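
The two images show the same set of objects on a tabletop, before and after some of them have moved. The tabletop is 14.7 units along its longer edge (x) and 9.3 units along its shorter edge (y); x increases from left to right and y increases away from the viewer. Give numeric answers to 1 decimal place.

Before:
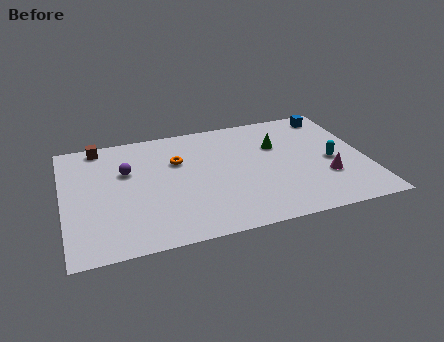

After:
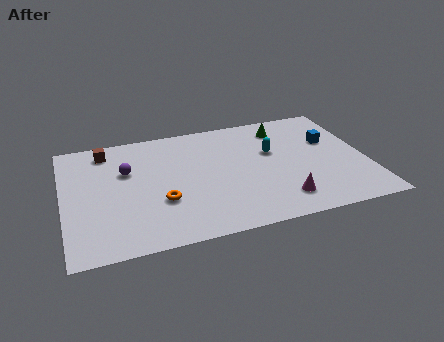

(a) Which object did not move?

the purple sphere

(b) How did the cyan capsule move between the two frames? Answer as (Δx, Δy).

(-2.8, 1.5)

From the two frames, the cyan capsule sits at roughly (13.0, 4.2) before and (10.2, 5.7) after.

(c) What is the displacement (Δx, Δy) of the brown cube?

(0.3, -0.5)

The brown cube started near (1.9, 8.4) and ended near (2.2, 7.9).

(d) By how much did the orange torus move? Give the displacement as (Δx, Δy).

(-1.0, -3.0)

From the two frames, the orange torus sits at roughly (5.6, 6.2) before and (4.6, 3.2) after.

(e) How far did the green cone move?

1.5

The green cone moved from about (10.5, 6.2) to (10.9, 7.6), a distance of √(0.4² + 1.4²) ≈ 1.5.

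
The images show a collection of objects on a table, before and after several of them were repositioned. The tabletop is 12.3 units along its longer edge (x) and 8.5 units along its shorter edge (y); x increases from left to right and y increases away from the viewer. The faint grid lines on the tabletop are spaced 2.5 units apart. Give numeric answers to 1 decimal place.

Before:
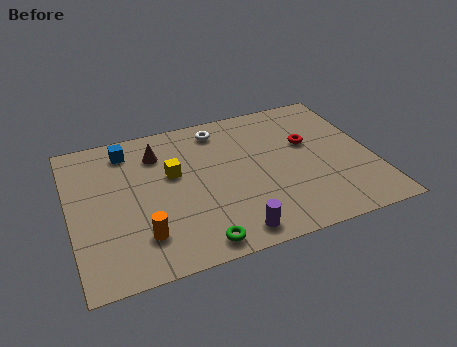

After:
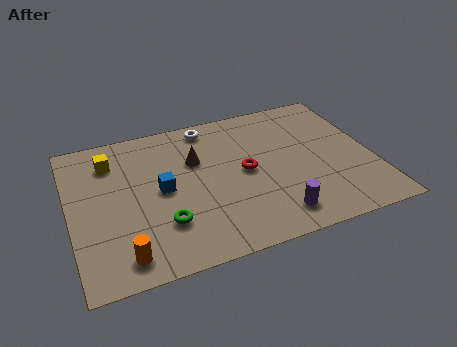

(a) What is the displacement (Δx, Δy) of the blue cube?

(1.2, -2.8)

The blue cube was at about (2.5, 7.1) and moved to about (3.7, 4.3).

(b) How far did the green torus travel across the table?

1.9

The green torus moved from about (4.8, 0.9) to (3.6, 2.4), a distance of √(1.2² + 1.5²) ≈ 1.9.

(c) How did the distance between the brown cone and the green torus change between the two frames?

-2.1

They were about 5.7 units apart before and 3.6 after — 2.1 units closer together.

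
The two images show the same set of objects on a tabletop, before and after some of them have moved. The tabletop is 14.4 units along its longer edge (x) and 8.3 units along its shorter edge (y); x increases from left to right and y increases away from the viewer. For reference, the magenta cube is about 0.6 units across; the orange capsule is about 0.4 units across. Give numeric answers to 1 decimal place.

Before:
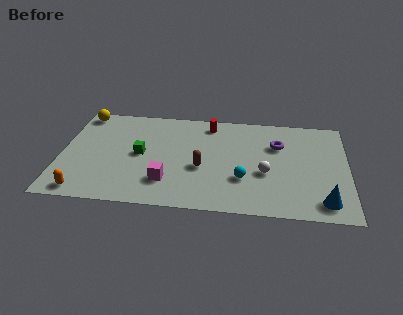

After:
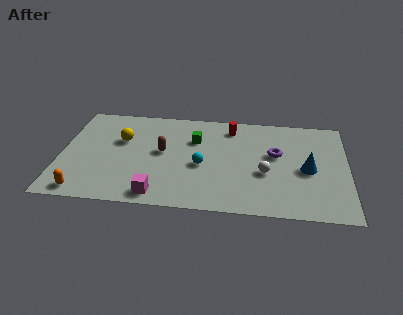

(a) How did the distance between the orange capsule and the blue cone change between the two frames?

-0.4

The distance was about 11.9 in the first image and 11.5 in the second, so they moved 0.4 units closer together.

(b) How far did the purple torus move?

0.8

From (10.9, 5.7) to (10.8, 4.9), the purple torus covered √(0.1² + 0.8²) ≈ 0.8 units.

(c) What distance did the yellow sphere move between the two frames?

3.0

The yellow sphere moved from about (0.9, 7.4) to (3.0, 5.3), a distance of √(2.1² + 2.1²) ≈ 3.0.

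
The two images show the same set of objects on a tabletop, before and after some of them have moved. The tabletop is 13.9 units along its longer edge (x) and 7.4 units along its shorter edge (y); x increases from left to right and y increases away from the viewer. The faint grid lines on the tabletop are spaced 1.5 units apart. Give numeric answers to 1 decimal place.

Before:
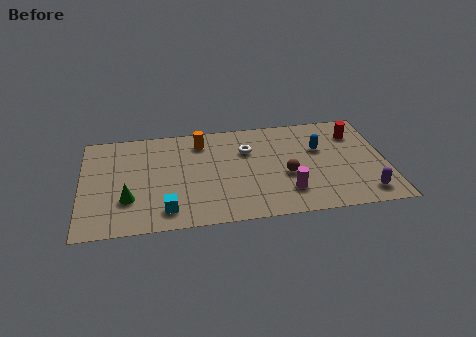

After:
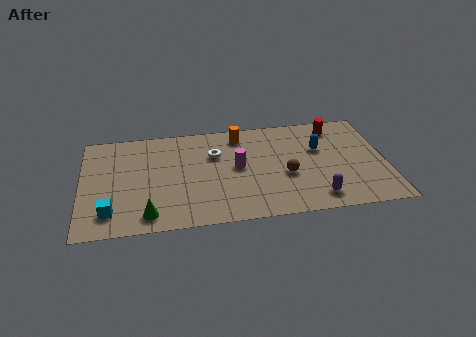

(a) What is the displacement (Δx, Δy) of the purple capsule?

(-2.2, 0.0)

The purple capsule was at about (12.8, 1.2) and moved to about (10.6, 1.2).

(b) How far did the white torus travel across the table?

1.5

The white torus moved from about (7.6, 5.1) to (6.1, 5.0), a distance of √(1.5² + 0.1²) ≈ 1.5.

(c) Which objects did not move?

the blue capsule and the brown sphere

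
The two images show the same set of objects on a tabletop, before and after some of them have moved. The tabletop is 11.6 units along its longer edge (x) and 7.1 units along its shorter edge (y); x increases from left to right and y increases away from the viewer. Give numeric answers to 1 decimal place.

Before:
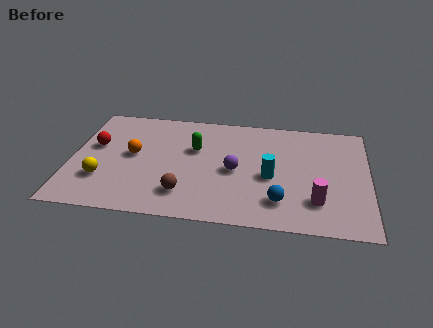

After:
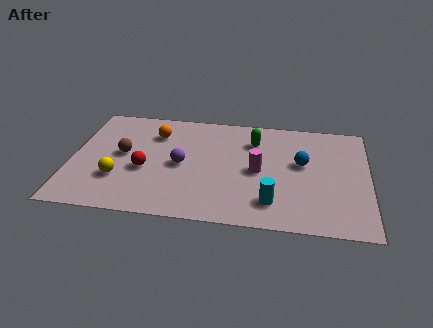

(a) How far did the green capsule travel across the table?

2.4

The green capsule was near (4.8, 4.5) before and (7.1, 5.3) after, so it travelled √(2.3² + 0.8²) ≈ 2.4 units.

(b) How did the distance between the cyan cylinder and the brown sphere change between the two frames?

+2.7

The distance was about 3.6 in the first image and 6.3 in the second, so they moved 2.7 units further apart.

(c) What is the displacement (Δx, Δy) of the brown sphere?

(-2.5, 2.2)

The brown sphere started near (4.5, 1.6) and ended near (2.0, 3.8).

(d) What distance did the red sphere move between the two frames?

2.4

From (0.9, 4.2) to (2.9, 2.9), the red sphere covered √(2.0² + 1.3²) ≈ 2.4 units.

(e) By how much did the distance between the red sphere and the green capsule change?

+0.9

Before: roughly 3.9 units apart; after: 4.8. That's 0.9 units further apart.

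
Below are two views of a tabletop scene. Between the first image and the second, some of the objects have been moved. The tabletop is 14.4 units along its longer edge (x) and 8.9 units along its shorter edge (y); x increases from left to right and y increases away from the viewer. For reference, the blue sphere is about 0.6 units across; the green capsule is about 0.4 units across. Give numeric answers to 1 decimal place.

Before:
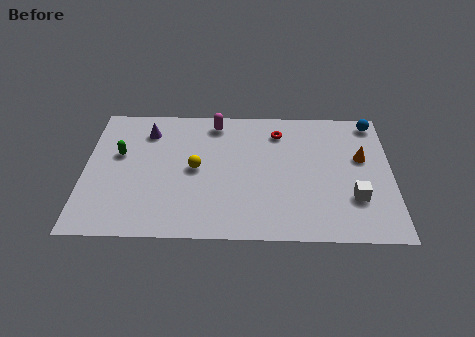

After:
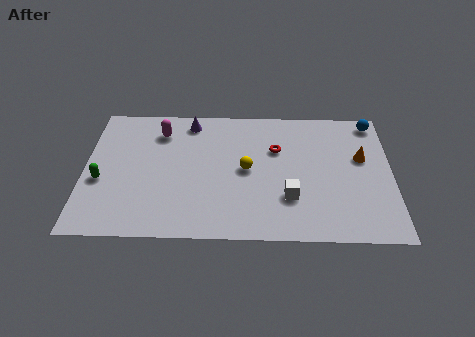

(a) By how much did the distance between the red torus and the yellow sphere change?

-2.7

They were about 4.7 units apart before and 2.0 after — 2.7 units closer together.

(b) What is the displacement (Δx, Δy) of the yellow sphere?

(2.4, 0.0)

The yellow sphere was at about (5.2, 4.5) and moved to about (7.6, 4.5).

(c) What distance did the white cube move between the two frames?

3.0

The white cube moved from about (12.6, 2.7) to (9.6, 2.7), a distance of √(3.0² + 0.0²) ≈ 3.0.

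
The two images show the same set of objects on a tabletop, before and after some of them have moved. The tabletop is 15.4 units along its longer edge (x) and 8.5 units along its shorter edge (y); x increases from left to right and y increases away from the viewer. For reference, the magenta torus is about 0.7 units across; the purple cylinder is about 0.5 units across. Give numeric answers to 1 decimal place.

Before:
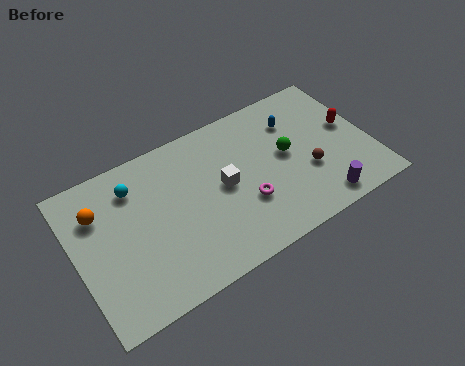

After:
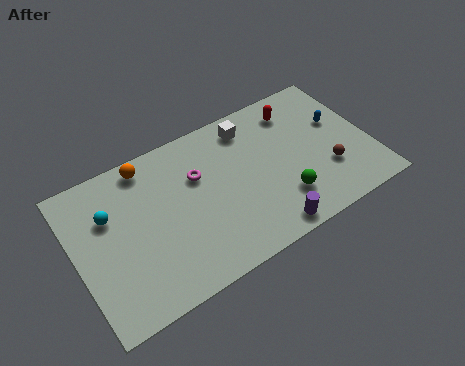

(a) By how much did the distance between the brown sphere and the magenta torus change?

+3.7

The distance was about 3.4 in the first image and 7.1 in the second, so they moved 3.7 units further apart.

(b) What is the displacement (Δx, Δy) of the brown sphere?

(1.0, -0.4)

From the two frames, the brown sphere sits at roughly (12.0, 3.1) before and (13.0, 2.7) after.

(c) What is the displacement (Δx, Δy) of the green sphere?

(-0.6, -2.4)

The green sphere was at about (11.1, 4.6) and moved to about (10.5, 2.2).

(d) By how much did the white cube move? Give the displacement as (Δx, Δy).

(1.8, 2.7)

The white cube started near (7.7, 4.4) and ended near (9.5, 7.1).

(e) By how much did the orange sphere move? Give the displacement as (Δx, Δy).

(2.7, 1.4)

From the two frames, the orange sphere sits at roughly (1.4, 6.1) before and (4.1, 7.5) after.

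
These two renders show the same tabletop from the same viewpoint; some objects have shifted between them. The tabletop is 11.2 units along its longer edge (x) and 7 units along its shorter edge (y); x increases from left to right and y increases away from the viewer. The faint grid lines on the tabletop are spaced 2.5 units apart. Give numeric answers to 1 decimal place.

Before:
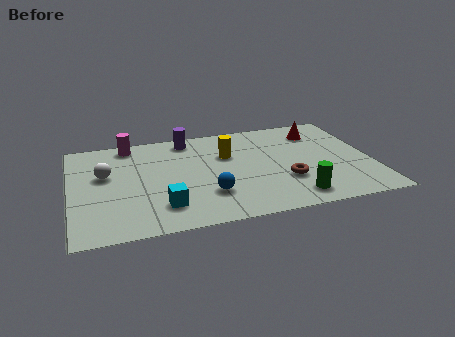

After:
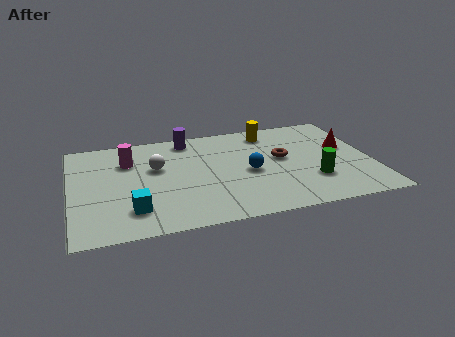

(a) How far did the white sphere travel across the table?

1.9

From (1.3, 4.2) to (3.2, 4.3), the white sphere covered √(1.9² + 0.1²) ≈ 1.9 units.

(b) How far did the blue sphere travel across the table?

2.0

From (5.0, 2.0) to (6.6, 3.2), the blue sphere covered √(1.6² + 1.2²) ≈ 2.0 units.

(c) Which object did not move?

the purple cylinder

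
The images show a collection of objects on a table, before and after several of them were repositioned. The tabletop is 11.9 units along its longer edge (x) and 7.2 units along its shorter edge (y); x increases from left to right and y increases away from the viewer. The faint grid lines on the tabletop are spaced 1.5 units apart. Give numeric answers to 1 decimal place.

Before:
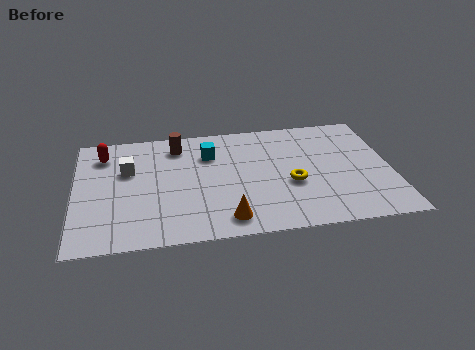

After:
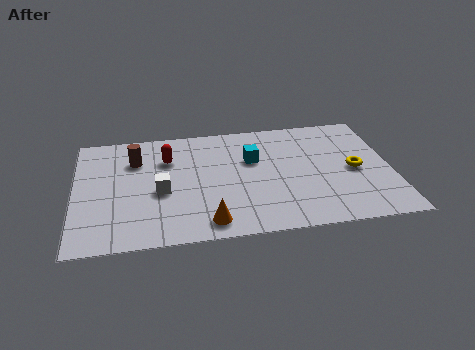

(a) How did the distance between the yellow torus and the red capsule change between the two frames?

-0.3

Before: roughly 7.5 units apart; after: 7.2. That's 0.3 units closer together.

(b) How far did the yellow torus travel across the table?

2.5

From (8.1, 2.9) to (10.5, 3.4), the yellow torus covered √(2.4² + 0.5²) ≈ 2.5 units.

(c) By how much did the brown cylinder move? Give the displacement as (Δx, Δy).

(-1.6, -0.7)

The brown cylinder started near (3.9, 5.9) and ended near (2.3, 5.2).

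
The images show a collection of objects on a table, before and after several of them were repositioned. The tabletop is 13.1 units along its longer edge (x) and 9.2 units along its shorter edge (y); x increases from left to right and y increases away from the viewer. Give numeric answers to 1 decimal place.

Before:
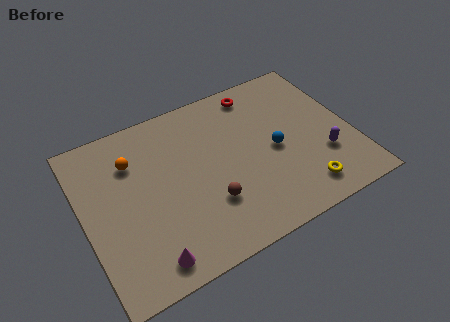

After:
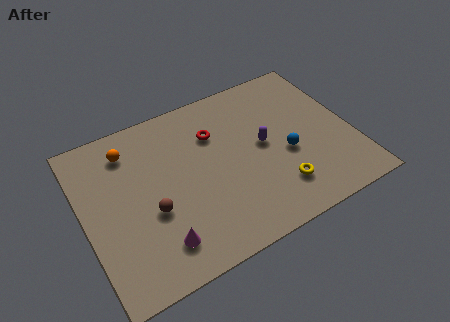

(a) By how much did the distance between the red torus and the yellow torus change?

-1.5

They were about 6.6 units apart before and 5.1 after — 1.5 units closer together.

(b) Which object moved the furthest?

the purple capsule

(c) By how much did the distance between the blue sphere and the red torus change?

+0.5

Before: roughly 3.7 units apart; after: 4.2. That's 0.5 units further apart.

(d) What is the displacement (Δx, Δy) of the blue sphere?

(0.5, -0.5)

The blue sphere started near (9.3, 4.3) and ended near (9.8, 3.8).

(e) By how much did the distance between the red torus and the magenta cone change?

-3.5

They were about 9.3 units apart before and 5.8 after — 3.5 units closer together.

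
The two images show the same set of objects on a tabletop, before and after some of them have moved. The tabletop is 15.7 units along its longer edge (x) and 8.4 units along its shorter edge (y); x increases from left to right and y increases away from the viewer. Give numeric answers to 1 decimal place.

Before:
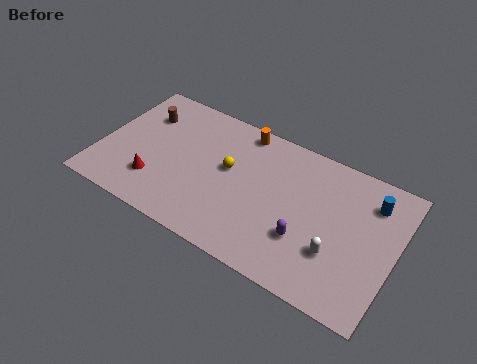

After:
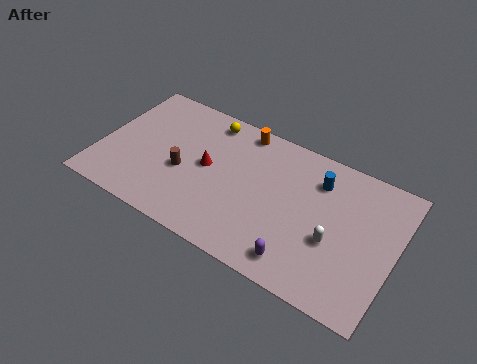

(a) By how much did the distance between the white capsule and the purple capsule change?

+0.9

Before: roughly 1.6 units apart; after: 2.5. That's 0.9 units further apart.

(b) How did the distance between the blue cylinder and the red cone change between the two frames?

-5.8

They were about 11.8 units apart before and 6.0 after — 5.8 units closer together.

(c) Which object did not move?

the orange cylinder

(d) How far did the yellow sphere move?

2.9

The yellow sphere moved from about (6.8, 4.8) to (5.3, 7.3), a distance of √(1.5² + 2.5²) ≈ 2.9.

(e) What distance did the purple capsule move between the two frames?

1.4

From (11.2, 2.7) to (11.1, 1.3), the purple capsule covered √(0.1² + 1.4²) ≈ 1.4 units.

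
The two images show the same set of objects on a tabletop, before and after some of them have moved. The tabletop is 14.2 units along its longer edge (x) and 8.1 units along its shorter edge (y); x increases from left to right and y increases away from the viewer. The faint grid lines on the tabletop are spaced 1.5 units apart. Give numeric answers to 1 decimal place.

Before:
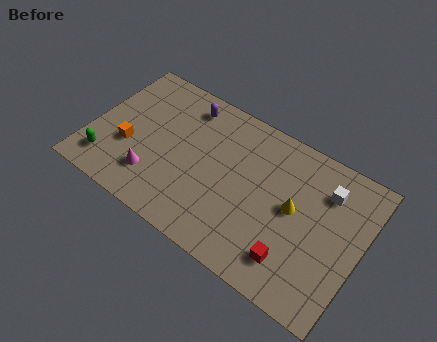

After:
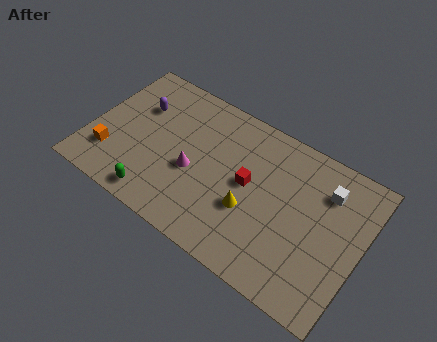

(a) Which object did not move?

the white cube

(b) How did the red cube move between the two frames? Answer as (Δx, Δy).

(-2.8, 2.6)

From the two frames, the red cube sits at roughly (11.1, 1.7) before and (8.3, 4.3) after.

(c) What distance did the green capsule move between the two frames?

2.9

The green capsule moved from about (1.2, 1.6) to (4.0, 1.0), a distance of √(2.8² + 0.6²) ≈ 2.9.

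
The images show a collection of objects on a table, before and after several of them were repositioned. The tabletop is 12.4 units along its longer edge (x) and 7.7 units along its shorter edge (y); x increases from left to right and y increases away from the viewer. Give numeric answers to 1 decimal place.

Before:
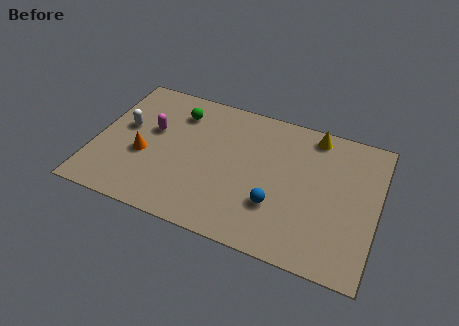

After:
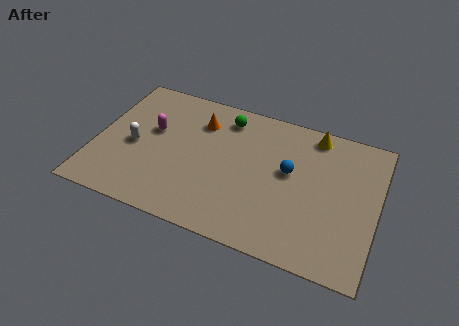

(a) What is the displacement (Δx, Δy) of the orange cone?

(2.2, 2.7)

The orange cone started near (2.2, 3.1) and ended near (4.4, 5.8).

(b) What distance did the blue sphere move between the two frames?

2.0

The blue sphere moved from about (8.1, 2.4) to (8.5, 4.4), a distance of √(0.4² + 2.0²) ≈ 2.0.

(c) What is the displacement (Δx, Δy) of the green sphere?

(2.1, 0.4)

The green sphere was at about (3.4, 6.0) and moved to about (5.5, 6.4).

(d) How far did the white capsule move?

1.0

From (1.2, 4.4) to (1.7, 3.5), the white capsule covered √(0.5² + 0.9²) ≈ 1.0 units.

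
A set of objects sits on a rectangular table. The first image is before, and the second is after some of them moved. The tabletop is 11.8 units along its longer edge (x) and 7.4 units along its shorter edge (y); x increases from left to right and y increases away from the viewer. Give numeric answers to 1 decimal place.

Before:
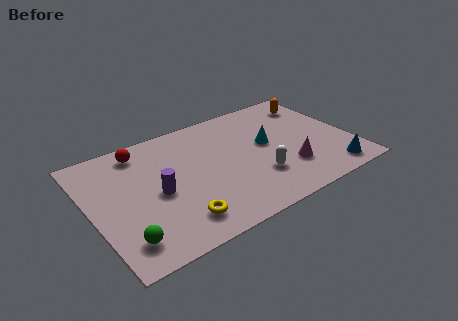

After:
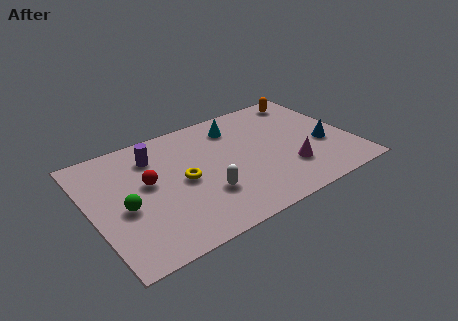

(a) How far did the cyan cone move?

2.2

The cyan cone was near (8.1, 4.1) before and (6.9, 5.9) after, so it travelled √(1.2² + 1.8²) ≈ 2.2 units.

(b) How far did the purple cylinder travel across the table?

2.3

From (2.9, 3.4) to (3.1, 5.7), the purple cylinder covered √(0.2² + 2.3²) ≈ 2.3 units.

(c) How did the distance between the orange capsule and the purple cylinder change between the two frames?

-0.9

The distance was about 8.2 in the first image and 7.3 in the second, so they moved 0.9 units closer together.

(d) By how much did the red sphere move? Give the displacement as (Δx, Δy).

(0.0, -2.1)

The red sphere was at about (2.6, 6.3) and moved to about (2.6, 4.2).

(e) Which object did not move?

the magenta cone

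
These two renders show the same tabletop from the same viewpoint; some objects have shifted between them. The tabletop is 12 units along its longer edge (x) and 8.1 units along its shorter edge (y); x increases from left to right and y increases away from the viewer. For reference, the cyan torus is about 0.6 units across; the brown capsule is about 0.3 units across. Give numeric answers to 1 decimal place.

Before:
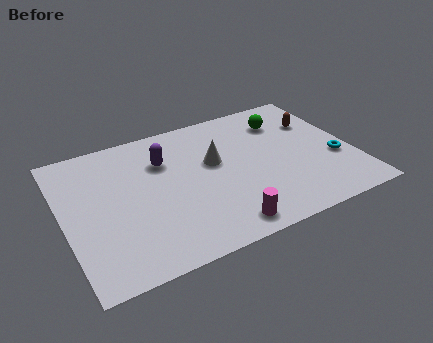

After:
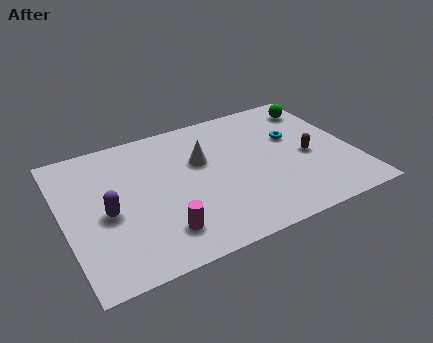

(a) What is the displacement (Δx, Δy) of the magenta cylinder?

(-2.4, 0.7)

From the two frames, the magenta cylinder sits at roughly (6.1, 1.0) before and (3.7, 1.7) after.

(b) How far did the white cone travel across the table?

0.6

The white cone was near (6.3, 4.8) before and (5.8, 5.1) after, so it travelled √(0.5² + 0.3²) ≈ 0.6 units.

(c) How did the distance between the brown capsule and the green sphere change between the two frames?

+1.7

Before: roughly 1.4 units apart; after: 3.1. That's 1.7 units further apart.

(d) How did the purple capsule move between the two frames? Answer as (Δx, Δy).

(-2.6, -2.1)

The purple capsule was at about (4.3, 5.7) and moved to about (1.7, 3.6).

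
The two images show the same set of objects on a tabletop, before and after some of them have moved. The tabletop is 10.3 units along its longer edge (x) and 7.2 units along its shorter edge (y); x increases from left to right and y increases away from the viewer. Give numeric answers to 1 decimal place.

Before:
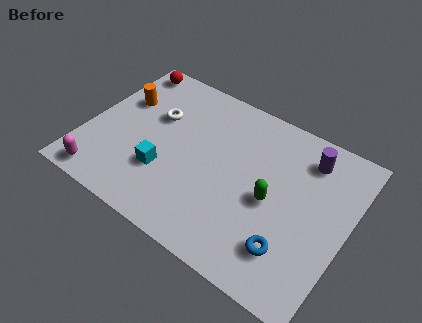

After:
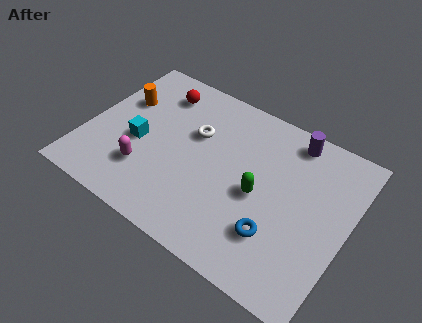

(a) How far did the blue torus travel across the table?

0.7

The blue torus moved from about (8.4, 1.7) to (7.8, 2.0), a distance of √(0.6² + 0.3²) ≈ 0.7.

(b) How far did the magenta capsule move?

1.9

The magenta capsule was near (1.1, 0.8) before and (2.6, 2.0) after, so it travelled √(1.5² + 1.2²) ≈ 1.9 units.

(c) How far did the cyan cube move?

1.4

The cyan cube moved from about (3.3, 2.3) to (2.1, 3.1), a distance of √(1.2² + 0.8²) ≈ 1.4.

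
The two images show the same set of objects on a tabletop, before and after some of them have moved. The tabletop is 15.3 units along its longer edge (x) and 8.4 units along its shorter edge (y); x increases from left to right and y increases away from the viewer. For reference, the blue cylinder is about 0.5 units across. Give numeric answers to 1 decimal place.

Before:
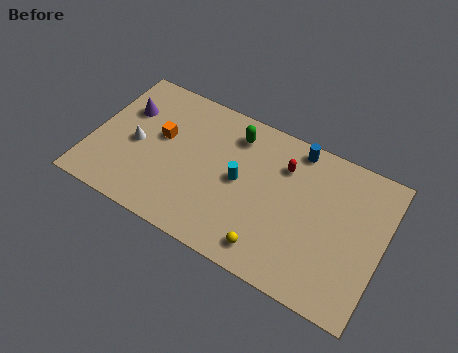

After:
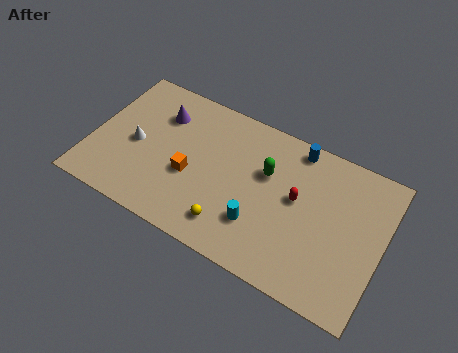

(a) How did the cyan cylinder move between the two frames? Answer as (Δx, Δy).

(1.3, -1.9)

From the two frames, the cyan cylinder sits at roughly (7.8, 4.3) before and (9.1, 2.4) after.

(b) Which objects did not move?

the white cone and the blue cylinder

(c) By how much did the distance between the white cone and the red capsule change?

+0.6

Before: roughly 7.9 units apart; after: 8.5. That's 0.6 units further apart.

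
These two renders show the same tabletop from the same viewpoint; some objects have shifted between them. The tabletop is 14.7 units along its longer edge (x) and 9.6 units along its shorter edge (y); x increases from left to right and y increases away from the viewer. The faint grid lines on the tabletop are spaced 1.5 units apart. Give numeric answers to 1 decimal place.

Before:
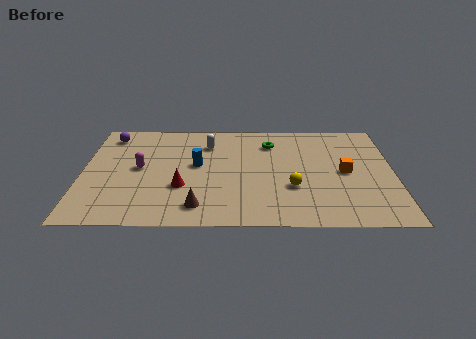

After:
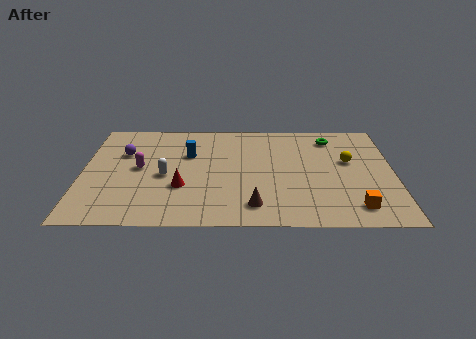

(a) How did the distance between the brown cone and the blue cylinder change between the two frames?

+1.8

They were about 3.7 units apart before and 5.5 after — 1.8 units further apart.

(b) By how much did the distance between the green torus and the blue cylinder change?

+2.9

The distance was about 4.1 in the first image and 7.0 in the second, so they moved 2.9 units further apart.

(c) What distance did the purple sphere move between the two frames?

1.8

From (1.2, 8.1) to (1.9, 6.4), the purple sphere covered √(0.7² + 1.7²) ≈ 1.8 units.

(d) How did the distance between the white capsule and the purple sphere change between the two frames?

-1.9

Before: roughly 4.8 units apart; after: 2.9. That's 1.9 units closer together.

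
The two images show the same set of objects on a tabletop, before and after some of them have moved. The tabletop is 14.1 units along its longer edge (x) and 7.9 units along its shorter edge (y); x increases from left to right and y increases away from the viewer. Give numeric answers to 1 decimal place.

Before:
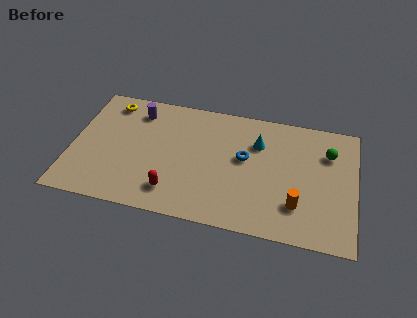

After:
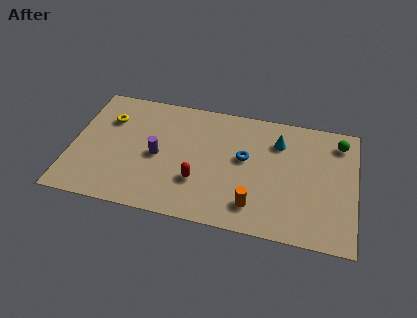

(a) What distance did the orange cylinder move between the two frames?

2.2

The orange cylinder moved from about (11.3, 2.1) to (9.2, 1.6), a distance of √(2.1² + 0.5²) ≈ 2.2.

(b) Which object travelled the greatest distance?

the purple cylinder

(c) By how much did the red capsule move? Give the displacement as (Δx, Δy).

(1.2, 0.9)

From the two frames, the red capsule sits at roughly (5.2, 1.6) before and (6.4, 2.5) after.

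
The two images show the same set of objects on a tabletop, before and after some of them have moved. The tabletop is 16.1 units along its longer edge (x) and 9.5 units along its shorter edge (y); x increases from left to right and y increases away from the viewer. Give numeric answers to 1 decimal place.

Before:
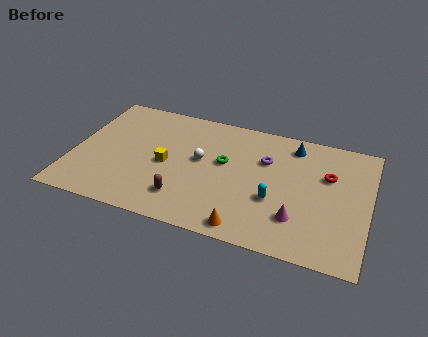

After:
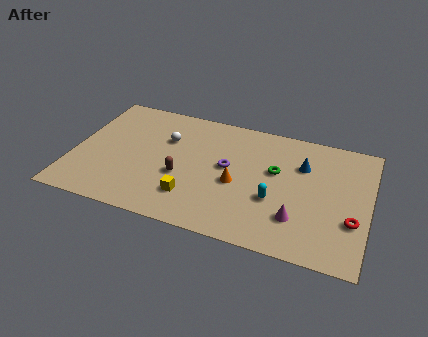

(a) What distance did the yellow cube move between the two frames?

2.6

The yellow cube moved from about (5.1, 4.4) to (6.7, 2.3), a distance of √(1.6² + 2.1²) ≈ 2.6.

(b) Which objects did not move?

the cyan capsule and the magenta cone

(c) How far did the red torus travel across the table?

3.4

The red torus moved from about (13.8, 6.2) to (15.3, 3.2), a distance of √(1.5² + 3.0²) ≈ 3.4.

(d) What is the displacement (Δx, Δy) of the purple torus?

(-2.0, -1.2)

The purple torus started near (10.4, 6.4) and ended near (8.4, 5.2).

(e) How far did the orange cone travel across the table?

3.2

From (9.8, 1.0) to (9.0, 4.1), the orange cone covered √(0.8² + 3.1²) ≈ 3.2 units.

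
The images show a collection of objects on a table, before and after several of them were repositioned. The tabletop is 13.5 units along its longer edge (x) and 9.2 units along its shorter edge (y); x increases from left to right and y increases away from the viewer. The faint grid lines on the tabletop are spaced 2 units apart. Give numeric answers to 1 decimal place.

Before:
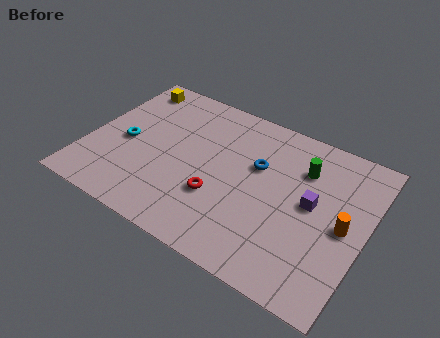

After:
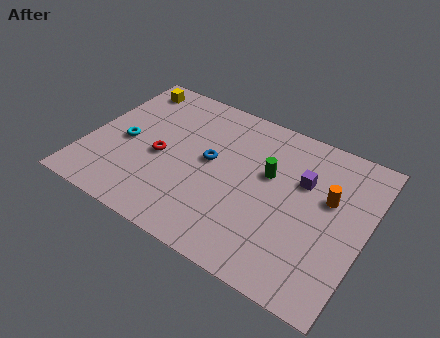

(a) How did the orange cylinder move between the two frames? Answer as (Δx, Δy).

(-0.9, 1.2)

The orange cylinder was at about (12.5, 4.4) and moved to about (11.6, 5.6).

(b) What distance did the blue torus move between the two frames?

2.3

The blue torus moved from about (8.1, 5.8) to (5.9, 5.0), a distance of √(2.2² + 0.8²) ≈ 2.3.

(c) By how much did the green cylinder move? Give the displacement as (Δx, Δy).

(-1.5, -1.1)

The green cylinder started near (10.2, 6.7) and ended near (8.7, 5.6).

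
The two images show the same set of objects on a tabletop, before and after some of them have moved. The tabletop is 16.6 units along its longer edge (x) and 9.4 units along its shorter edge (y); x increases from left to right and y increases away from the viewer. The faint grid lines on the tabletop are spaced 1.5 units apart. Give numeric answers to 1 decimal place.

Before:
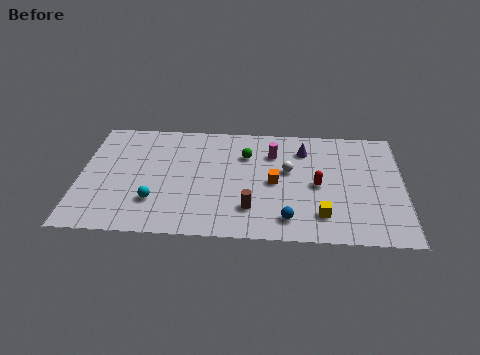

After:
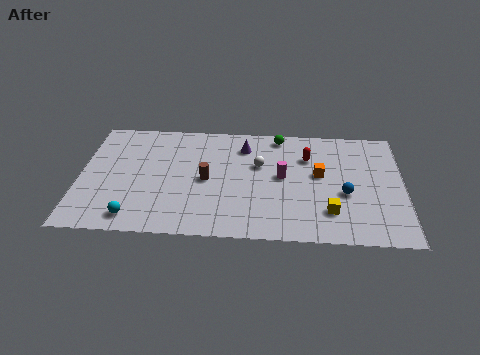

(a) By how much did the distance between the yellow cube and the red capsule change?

+2.1

Before: roughly 2.4 units apart; after: 4.5. That's 2.1 units further apart.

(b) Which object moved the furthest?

the blue sphere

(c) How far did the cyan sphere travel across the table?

1.6

From (3.9, 2.6) to (2.9, 1.3), the cyan sphere covered √(1.0² + 1.3²) ≈ 1.6 units.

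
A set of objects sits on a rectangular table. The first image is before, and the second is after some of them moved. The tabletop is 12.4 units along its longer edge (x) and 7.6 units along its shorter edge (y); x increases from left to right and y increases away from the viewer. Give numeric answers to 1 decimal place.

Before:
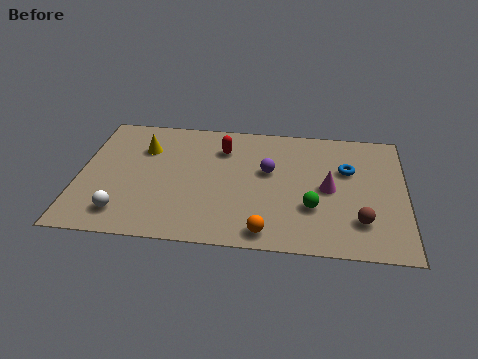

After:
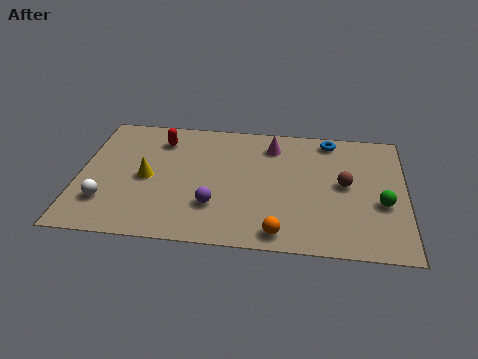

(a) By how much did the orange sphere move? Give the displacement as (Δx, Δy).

(0.5, 0.0)

The orange sphere was at about (7.2, 0.9) and moved to about (7.7, 0.9).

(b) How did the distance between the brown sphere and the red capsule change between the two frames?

+0.9

Before: roughly 6.5 units apart; after: 7.4. That's 0.9 units further apart.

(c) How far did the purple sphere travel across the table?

3.0

The purple sphere was near (7.2, 4.5) before and (5.2, 2.2) after, so it travelled √(2.0² + 2.3²) ≈ 3.0 units.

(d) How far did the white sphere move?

0.9

The white sphere moved from about (1.8, 1.4) to (1.1, 2.0), a distance of √(0.7² + 0.6²) ≈ 0.9.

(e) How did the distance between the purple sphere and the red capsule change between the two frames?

+2.2

They were about 2.2 units apart before and 4.4 after — 2.2 units further apart.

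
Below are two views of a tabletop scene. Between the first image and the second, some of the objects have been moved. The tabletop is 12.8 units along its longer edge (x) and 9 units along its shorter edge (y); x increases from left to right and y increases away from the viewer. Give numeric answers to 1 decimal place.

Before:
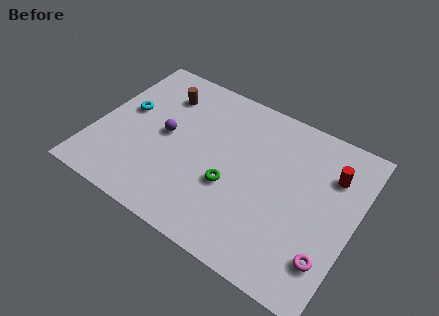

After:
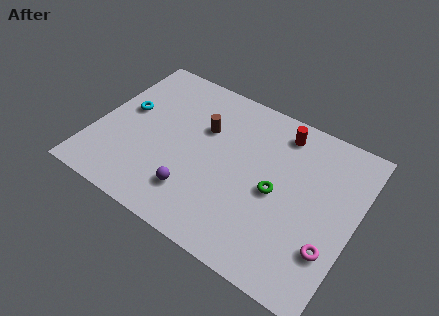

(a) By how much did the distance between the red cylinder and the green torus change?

-2.1

Before: roughly 5.5 units apart; after: 3.4. That's 2.1 units closer together.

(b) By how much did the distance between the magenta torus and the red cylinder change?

+1.5

The distance was about 4.4 in the first image and 5.9 in the second, so they moved 1.5 units further apart.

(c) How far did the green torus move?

2.2

The green torus was near (6.9, 3.4) before and (9.0, 4.2) after, so it travelled √(2.1² + 0.8²) ≈ 2.2 units.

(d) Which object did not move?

the cyan torus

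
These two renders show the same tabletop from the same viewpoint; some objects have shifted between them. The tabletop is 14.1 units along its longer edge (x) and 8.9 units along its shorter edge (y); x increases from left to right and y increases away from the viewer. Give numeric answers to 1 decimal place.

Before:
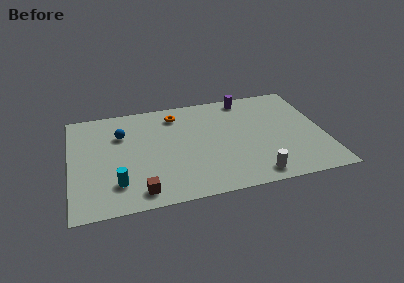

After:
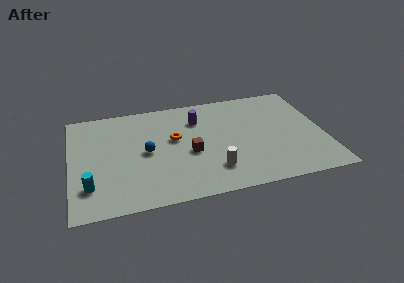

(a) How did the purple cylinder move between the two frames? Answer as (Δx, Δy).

(-2.8, -1.3)

From the two frames, the purple cylinder sits at roughly (10.0, 7.9) before and (7.2, 6.6) after.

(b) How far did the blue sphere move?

2.2

The blue sphere moved from about (2.9, 6.2) to (4.2, 4.4), a distance of √(1.3² + 1.8²) ≈ 2.2.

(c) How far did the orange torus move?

2.1

From (6.0, 7.3) to (5.8, 5.2), the orange torus covered √(0.2² + 2.1²) ≈ 2.1 units.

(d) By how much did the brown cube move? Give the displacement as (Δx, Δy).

(2.9, 2.6)

The brown cube started near (3.7, 1.2) and ended near (6.6, 3.8).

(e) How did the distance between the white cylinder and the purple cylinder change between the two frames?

-2.3

Before: roughly 6.8 units apart; after: 4.5. That's 2.3 units closer together.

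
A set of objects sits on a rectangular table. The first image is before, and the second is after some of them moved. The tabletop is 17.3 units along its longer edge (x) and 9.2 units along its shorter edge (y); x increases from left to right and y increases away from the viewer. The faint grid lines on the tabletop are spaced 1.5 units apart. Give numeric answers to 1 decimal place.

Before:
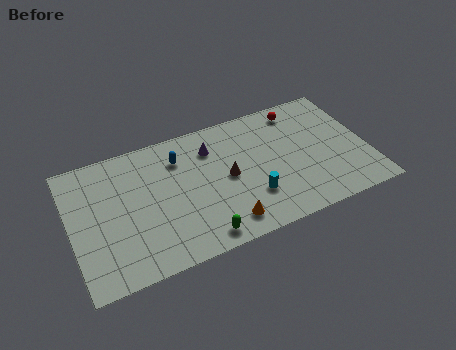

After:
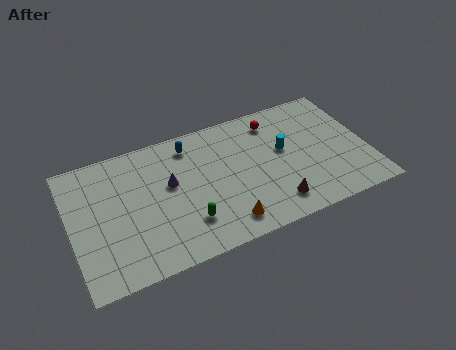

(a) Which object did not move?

the orange cone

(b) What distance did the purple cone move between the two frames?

3.1

From (8.4, 7.0) to (5.8, 5.4), the purple cone covered √(2.6² + 1.6²) ≈ 3.1 units.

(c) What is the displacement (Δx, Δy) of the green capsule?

(-0.6, 1.3)

The green capsule started near (7.1, 1.1) and ended near (6.5, 2.4).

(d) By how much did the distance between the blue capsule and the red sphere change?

-2.3

They were about 7.3 units apart before and 5.0 after — 2.3 units closer together.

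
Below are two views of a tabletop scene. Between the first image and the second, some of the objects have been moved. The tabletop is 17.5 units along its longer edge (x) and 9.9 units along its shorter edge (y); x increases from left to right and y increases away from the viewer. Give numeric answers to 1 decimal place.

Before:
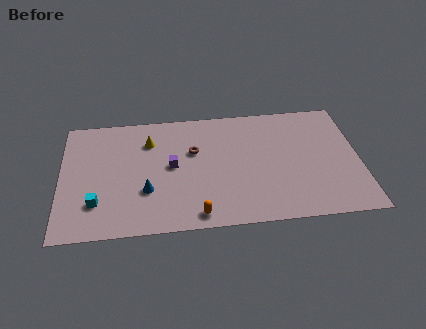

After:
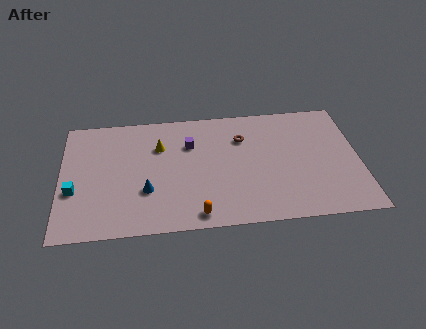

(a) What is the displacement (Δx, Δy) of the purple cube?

(1.1, 1.7)

The purple cube started near (6.5, 5.2) and ended near (7.6, 6.9).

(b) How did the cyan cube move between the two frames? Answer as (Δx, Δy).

(-1.3, 1.1)

From the two frames, the cyan cube sits at roughly (2.1, 2.6) before and (0.8, 3.7) after.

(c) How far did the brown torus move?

3.0

The brown torus was near (7.8, 6.3) before and (10.7, 7.1) after, so it travelled √(2.9² + 0.8²) ≈ 3.0 units.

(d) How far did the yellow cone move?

0.8

From (5.2, 7.4) to (5.8, 6.9), the yellow cone covered √(0.6² + 0.5²) ≈ 0.8 units.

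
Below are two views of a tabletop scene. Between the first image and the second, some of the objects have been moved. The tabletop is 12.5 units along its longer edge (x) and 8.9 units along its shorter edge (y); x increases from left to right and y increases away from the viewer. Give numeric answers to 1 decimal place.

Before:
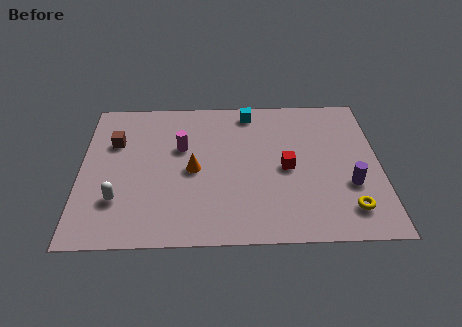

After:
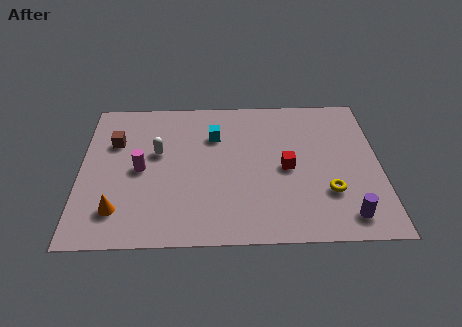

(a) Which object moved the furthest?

the orange cone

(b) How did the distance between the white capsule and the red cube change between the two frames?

-1.7

The distance was about 7.2 in the first image and 5.5 in the second, so they moved 1.7 units closer together.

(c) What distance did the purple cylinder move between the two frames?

1.8

The purple cylinder was near (11.2, 3.1) before and (11.0, 1.3) after, so it travelled √(0.2² + 1.8²) ≈ 1.8 units.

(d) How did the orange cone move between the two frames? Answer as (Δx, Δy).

(-3.1, -2.3)

The orange cone was at about (4.7, 4.2) and moved to about (1.6, 1.9).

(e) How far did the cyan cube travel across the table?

2.1

The cyan cube was near (7.1, 7.8) before and (5.6, 6.3) after, so it travelled √(1.5² + 1.5²) ≈ 2.1 units.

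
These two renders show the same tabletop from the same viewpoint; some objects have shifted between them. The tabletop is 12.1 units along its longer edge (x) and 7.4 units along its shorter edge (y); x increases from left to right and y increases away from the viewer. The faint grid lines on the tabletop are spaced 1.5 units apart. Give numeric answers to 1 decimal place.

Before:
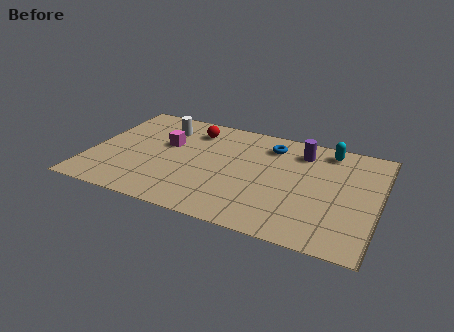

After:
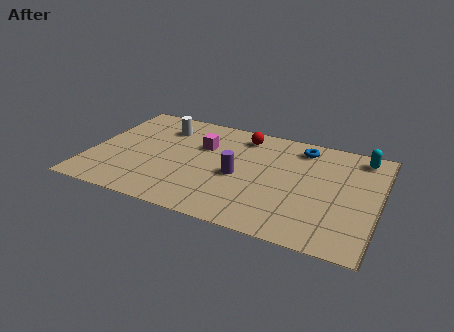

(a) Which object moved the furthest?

the purple cylinder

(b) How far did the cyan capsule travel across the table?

1.4

From (9.8, 6.4) to (11.2, 6.4), the cyan capsule covered √(1.4² + 0.0²) ≈ 1.4 units.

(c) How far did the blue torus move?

1.3

From (7.4, 5.9) to (8.7, 6.2), the blue torus covered √(1.3² + 0.3²) ≈ 1.3 units.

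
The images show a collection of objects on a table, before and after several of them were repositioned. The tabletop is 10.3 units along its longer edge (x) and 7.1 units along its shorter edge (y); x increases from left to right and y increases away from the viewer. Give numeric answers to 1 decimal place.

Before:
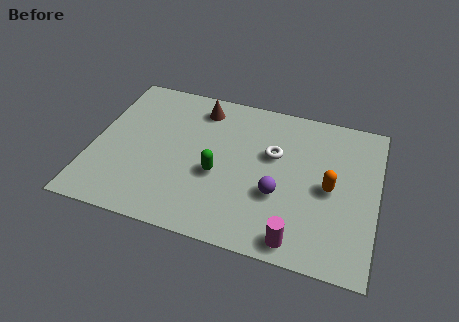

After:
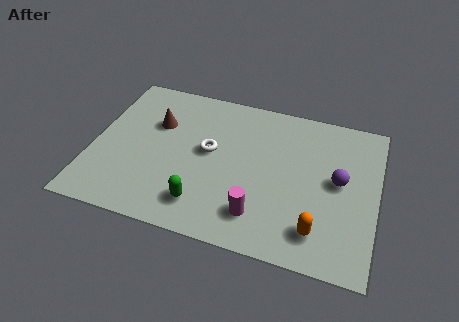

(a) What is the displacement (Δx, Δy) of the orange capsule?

(-0.3, -2.0)

From the two frames, the orange capsule sits at roughly (8.6, 3.4) before and (8.3, 1.4) after.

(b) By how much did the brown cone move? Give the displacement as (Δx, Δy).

(-1.5, -1.2)

From the two frames, the brown cone sits at roughly (3.7, 5.9) before and (2.2, 4.7) after.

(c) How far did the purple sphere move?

2.4

The purple sphere was near (6.8, 2.6) before and (8.9, 3.8) after, so it travelled √(2.1² + 1.2²) ≈ 2.4 units.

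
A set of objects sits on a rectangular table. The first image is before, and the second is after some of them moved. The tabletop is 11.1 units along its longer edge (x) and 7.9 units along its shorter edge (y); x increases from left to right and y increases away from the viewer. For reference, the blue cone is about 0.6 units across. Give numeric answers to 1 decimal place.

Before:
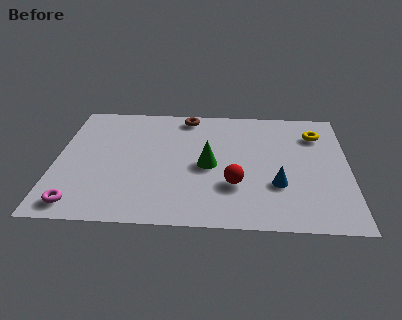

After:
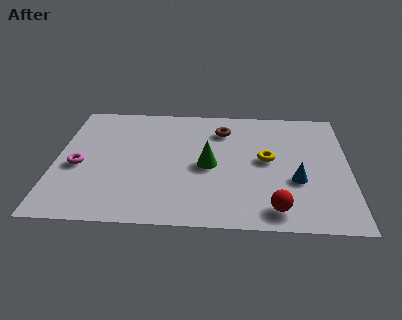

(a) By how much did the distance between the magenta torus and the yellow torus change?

-3.1

The distance was about 10.2 in the first image and 7.1 in the second, so they moved 3.1 units closer together.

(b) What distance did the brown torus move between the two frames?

1.7

From (4.9, 7.0) to (6.3, 6.1), the brown torus covered √(1.4² + 0.9²) ≈ 1.7 units.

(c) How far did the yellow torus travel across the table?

2.6

From (9.9, 6.0) to (8.0, 4.2), the yellow torus covered √(1.9² + 1.8²) ≈ 2.6 units.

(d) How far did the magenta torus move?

2.4

The magenta torus moved from about (1.0, 1.0) to (0.9, 3.4), a distance of √(0.1² + 2.4²) ≈ 2.4.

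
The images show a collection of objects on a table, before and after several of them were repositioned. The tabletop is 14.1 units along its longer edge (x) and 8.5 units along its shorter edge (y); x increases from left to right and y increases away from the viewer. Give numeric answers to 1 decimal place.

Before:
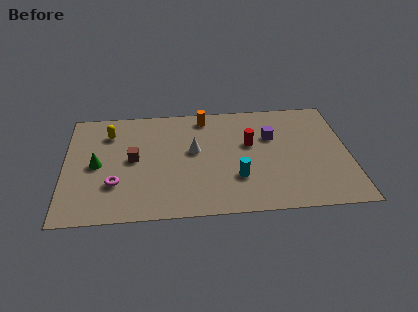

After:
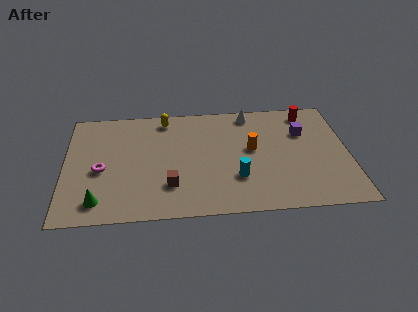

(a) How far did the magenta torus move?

1.3

The magenta torus moved from about (2.5, 2.6) to (1.8, 3.7), a distance of √(0.7² + 1.1²) ≈ 1.3.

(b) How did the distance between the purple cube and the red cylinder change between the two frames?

+0.3

They were about 1.2 units apart before and 1.5 after — 0.3 units further apart.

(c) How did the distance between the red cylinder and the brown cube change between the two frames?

+2.8

The distance was about 5.8 in the first image and 8.6 in the second, so they moved 2.8 units further apart.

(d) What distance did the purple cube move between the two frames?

1.6

From (10.3, 5.6) to (11.9, 5.8), the purple cube covered √(1.6² + 0.2²) ≈ 1.6 units.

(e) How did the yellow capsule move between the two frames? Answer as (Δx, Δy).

(2.8, 0.9)

From the two frames, the yellow capsule sits at roughly (2.2, 6.5) before and (5.0, 7.4) after.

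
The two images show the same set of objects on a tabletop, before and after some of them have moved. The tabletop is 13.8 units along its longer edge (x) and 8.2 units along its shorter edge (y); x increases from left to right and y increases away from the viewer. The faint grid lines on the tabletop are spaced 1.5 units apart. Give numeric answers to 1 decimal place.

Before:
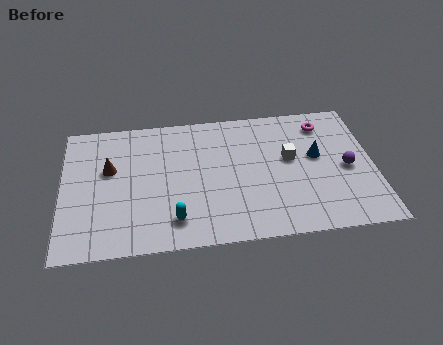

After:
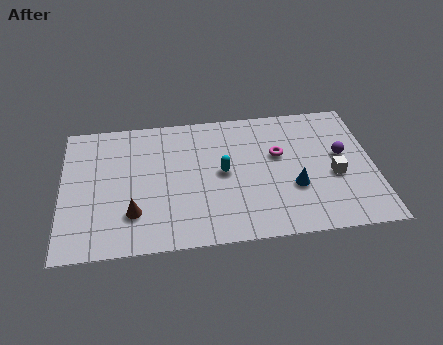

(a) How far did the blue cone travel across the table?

2.1

The blue cone was near (11.3, 4.7) before and (10.2, 2.9) after, so it travelled √(1.1² + 1.8²) ≈ 2.1 units.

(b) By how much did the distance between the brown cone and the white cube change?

+1.0

They were about 8.0 units apart before and 9.0 after — 1.0 units further apart.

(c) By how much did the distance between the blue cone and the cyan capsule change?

-3.7

They were about 7.1 units apart before and 3.4 after — 3.7 units closer together.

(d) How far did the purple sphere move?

0.8

The purple sphere moved from about (12.6, 3.8) to (12.4, 4.6), a distance of √(0.2² + 0.8²) ≈ 0.8.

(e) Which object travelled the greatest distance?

the cyan capsule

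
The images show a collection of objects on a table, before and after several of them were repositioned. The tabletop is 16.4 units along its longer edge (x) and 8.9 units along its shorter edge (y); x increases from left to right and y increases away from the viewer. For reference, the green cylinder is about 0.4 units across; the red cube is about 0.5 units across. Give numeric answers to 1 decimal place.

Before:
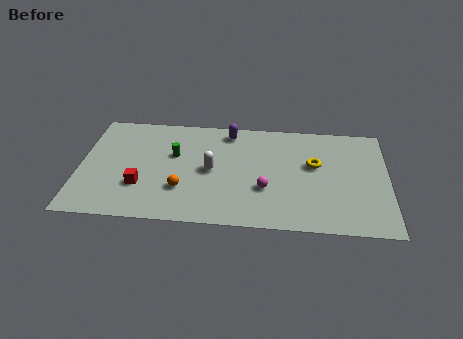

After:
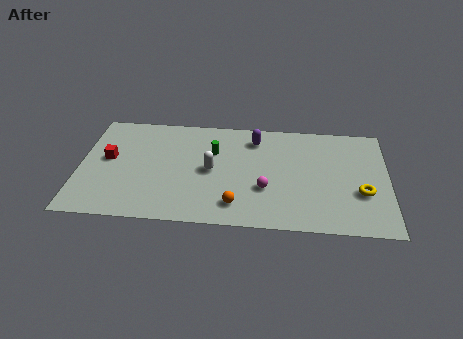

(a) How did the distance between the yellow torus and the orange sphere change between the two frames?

-0.7

Before: roughly 7.5 units apart; after: 6.8. That's 0.7 units closer together.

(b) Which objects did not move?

the white capsule and the magenta sphere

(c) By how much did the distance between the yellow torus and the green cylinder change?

+0.9

The distance was about 7.5 in the first image and 8.4 in the second, so they moved 0.9 units further apart.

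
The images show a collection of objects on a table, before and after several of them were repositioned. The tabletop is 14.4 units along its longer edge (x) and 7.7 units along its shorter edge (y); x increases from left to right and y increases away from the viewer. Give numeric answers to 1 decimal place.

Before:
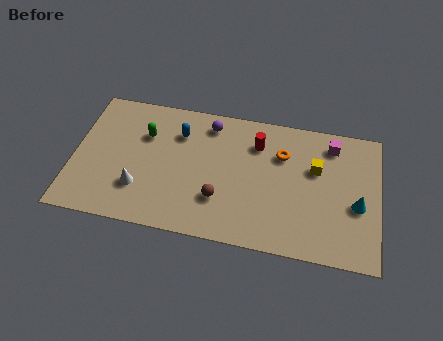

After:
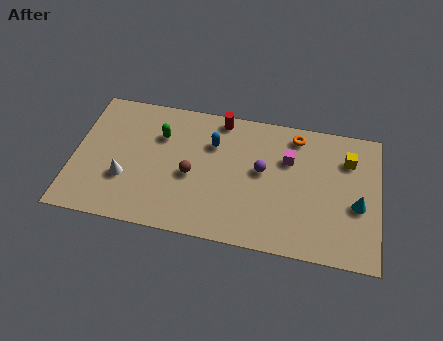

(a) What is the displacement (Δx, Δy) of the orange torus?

(0.6, 1.2)

From the two frames, the orange torus sits at roughly (9.8, 5.4) before and (10.4, 6.6) after.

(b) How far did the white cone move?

0.8

The white cone was near (3.2, 2.2) before and (2.5, 2.6) after, so it travelled √(0.7² + 0.4²) ≈ 0.8 units.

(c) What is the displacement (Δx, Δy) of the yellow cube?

(1.5, 0.8)

The yellow cube started near (11.4, 4.9) and ended near (12.9, 5.7).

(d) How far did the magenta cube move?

2.3

From (12.1, 6.4) to (10.1, 5.2), the magenta cube covered √(2.0² + 1.2²) ≈ 2.3 units.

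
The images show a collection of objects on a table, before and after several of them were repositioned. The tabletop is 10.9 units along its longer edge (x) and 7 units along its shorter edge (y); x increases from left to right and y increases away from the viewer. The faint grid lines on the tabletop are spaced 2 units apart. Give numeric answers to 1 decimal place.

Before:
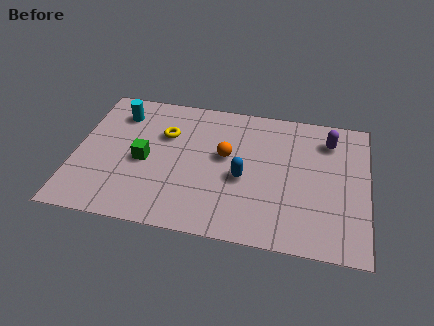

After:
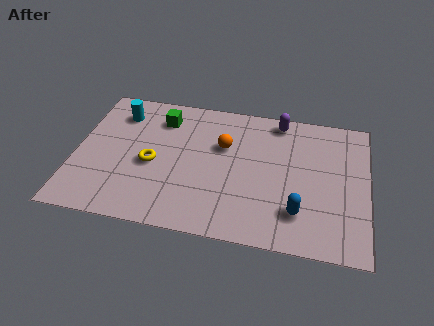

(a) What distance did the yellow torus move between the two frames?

1.6

The yellow torus was near (3.3, 4.7) before and (2.9, 3.1) after, so it travelled √(0.4² + 1.6²) ≈ 1.6 units.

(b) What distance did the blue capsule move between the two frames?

2.5

The blue capsule moved from about (6.3, 3.0) to (8.4, 1.7), a distance of √(2.1² + 1.3²) ≈ 2.5.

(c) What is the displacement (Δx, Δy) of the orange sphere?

(-0.1, 0.5)

From the two frames, the orange sphere sits at roughly (5.6, 4.0) before and (5.5, 4.5) after.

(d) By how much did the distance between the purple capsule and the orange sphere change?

-1.5

The distance was about 4.1 in the first image and 2.6 in the second, so they moved 1.5 units closer together.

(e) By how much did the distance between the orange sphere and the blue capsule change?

+2.8

The distance was about 1.2 in the first image and 4.0 in the second, so they moved 2.8 units further apart.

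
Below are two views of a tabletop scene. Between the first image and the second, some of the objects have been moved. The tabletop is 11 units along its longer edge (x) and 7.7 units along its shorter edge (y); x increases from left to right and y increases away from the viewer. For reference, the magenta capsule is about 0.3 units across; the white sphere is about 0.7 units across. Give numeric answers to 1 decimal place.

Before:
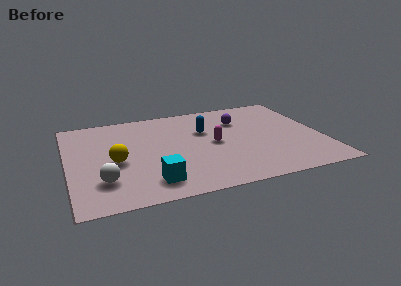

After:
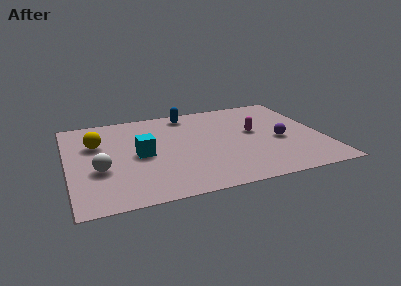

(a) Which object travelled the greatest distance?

the purple sphere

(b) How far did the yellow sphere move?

1.8

The yellow sphere was near (2.0, 3.4) before and (1.3, 5.1) after, so it travelled √(0.7² + 1.7²) ≈ 1.8 units.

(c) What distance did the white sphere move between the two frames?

0.9

The white sphere moved from about (1.4, 2.0) to (1.3, 2.9), a distance of √(0.1² + 0.9²) ≈ 0.9.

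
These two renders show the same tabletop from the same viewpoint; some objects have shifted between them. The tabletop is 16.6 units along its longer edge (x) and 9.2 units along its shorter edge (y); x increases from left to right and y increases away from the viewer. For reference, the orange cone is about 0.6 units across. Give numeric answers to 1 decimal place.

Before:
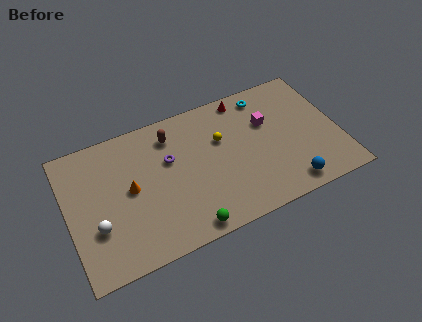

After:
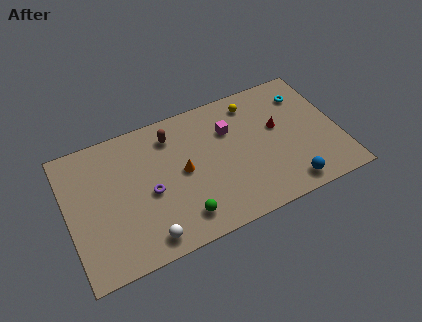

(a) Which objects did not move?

the brown capsule and the blue sphere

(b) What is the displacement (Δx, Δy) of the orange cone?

(3.2, -0.1)

The orange cone started near (3.8, 4.8) and ended near (7.0, 4.7).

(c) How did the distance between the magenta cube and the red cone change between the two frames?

+0.6

They were about 2.5 units apart before and 3.1 after — 0.6 units further apart.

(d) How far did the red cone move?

3.3

The red cone moved from about (11.2, 8.2) to (13.0, 5.4), a distance of √(1.8² + 2.8²) ≈ 3.3.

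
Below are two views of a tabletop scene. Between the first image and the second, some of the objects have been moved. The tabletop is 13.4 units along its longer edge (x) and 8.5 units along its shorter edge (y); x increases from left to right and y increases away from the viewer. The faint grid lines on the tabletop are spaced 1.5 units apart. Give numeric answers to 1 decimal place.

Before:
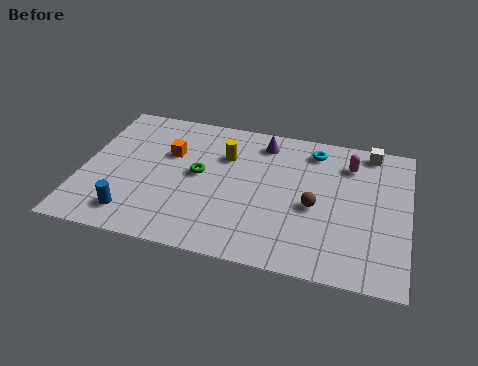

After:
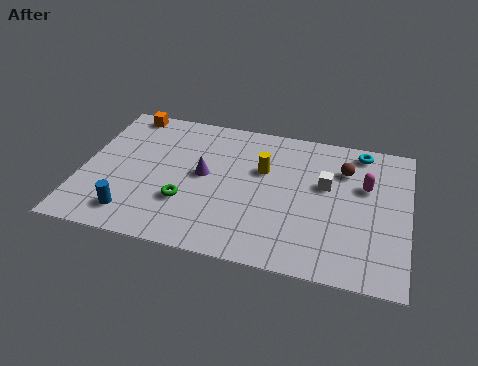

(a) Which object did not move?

the blue cylinder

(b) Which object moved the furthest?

the purple cone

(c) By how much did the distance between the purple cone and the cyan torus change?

+4.9

Before: roughly 2.1 units apart; after: 7.0. That's 4.9 units further apart.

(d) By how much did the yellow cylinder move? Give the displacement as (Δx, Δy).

(1.6, -0.5)

From the two frames, the yellow cylinder sits at roughly (5.8, 5.9) before and (7.4, 5.4) after.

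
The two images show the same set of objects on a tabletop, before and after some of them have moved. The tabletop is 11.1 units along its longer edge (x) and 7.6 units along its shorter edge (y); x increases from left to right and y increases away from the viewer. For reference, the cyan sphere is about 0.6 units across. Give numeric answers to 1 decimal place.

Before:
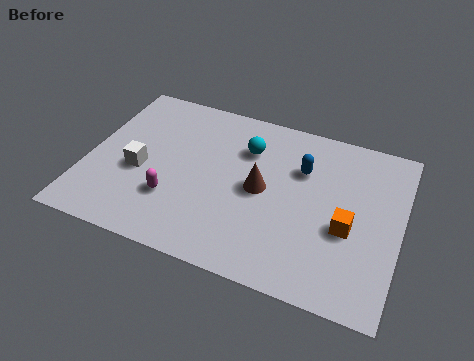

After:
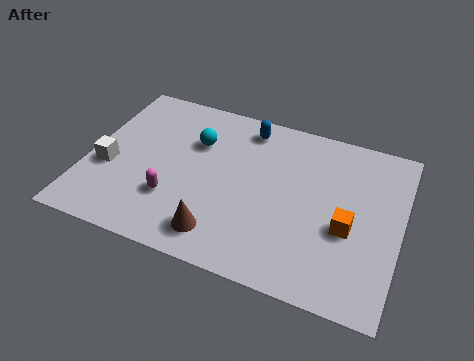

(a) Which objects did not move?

the orange cube and the magenta capsule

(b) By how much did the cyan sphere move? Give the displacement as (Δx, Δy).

(-1.8, -0.3)

From the two frames, the cyan sphere sits at roughly (5.5, 5.5) before and (3.7, 5.2) after.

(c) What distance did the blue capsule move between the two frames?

2.5

The blue capsule was near (7.5, 5.2) before and (5.4, 6.5) after, so it travelled √(2.1² + 1.3²) ≈ 2.5 units.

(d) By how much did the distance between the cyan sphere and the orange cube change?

+1.5

They were about 4.5 units apart before and 6.0 after — 1.5 units further apart.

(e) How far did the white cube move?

1.1

The white cube moved from about (1.9, 3.2) to (0.8, 3.0), a distance of √(1.1² + 0.2²) ≈ 1.1.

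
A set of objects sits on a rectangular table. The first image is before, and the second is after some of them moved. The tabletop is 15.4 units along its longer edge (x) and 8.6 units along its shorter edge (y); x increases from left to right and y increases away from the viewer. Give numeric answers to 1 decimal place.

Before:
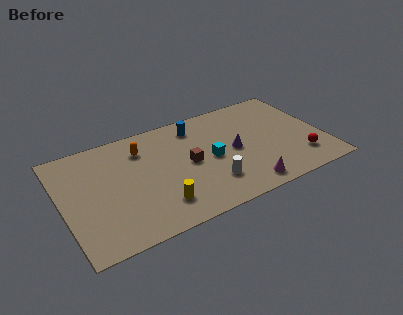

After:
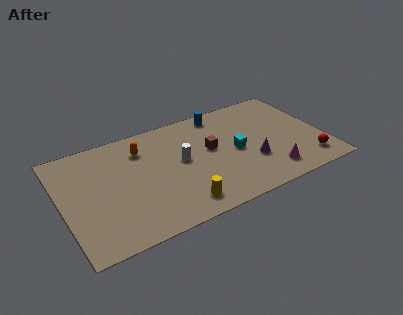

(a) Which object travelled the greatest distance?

the white cylinder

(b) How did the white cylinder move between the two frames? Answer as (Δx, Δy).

(-1.4, 2.5)

The white cylinder was at about (8.4, 2.2) and moved to about (7.0, 4.7).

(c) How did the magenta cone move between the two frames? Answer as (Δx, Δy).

(1.6, 0.5)

The magenta cone started near (10.3, 1.1) and ended near (11.9, 1.6).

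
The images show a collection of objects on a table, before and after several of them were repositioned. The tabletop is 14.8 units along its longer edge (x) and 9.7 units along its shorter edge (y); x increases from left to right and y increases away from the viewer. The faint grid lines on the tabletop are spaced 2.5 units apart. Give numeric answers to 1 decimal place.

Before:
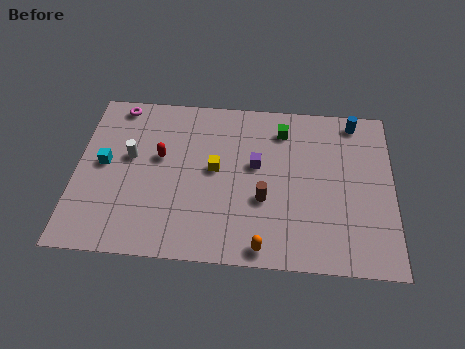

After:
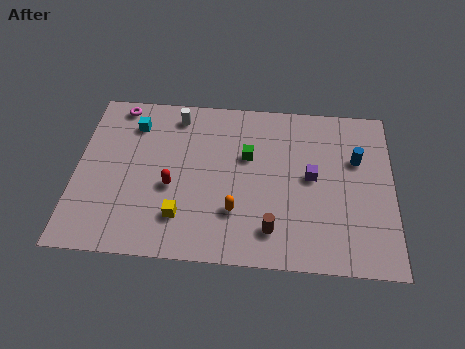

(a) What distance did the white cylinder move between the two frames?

3.4

The white cylinder was near (2.5, 5.6) before and (4.6, 8.3) after, so it travelled √(2.1² + 2.7²) ≈ 3.4 units.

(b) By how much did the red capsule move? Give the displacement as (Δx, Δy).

(0.6, -1.7)

From the two frames, the red capsule sits at roughly (3.9, 5.7) before and (4.5, 4.0) after.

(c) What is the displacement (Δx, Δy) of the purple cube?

(2.6, -0.5)

The purple cube was at about (8.4, 5.6) and moved to about (11.0, 5.1).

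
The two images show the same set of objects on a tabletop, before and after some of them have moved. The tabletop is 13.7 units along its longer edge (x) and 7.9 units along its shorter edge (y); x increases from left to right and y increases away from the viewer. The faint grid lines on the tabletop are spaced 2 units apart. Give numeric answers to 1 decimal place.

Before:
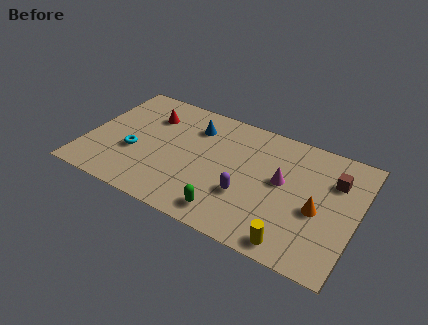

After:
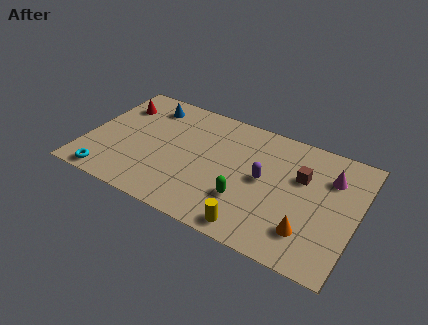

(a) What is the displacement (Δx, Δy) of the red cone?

(-1.7, 0.1)

The red cone was at about (2.9, 5.8) and moved to about (1.2, 5.9).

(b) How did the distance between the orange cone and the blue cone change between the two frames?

+2.8

Before: roughly 7.1 units apart; after: 9.9. That's 2.8 units further apart.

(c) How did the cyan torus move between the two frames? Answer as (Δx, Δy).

(-1.0, -2.2)

The cyan torus started near (2.5, 3.0) and ended near (1.5, 0.8).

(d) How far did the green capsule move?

1.4

From (7.6, 1.2) to (8.3, 2.4), the green capsule covered √(0.7² + 1.2²) ≈ 1.4 units.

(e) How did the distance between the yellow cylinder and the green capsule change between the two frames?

-1.7

The distance was about 3.3 in the first image and 1.6 in the second, so they moved 1.7 units closer together.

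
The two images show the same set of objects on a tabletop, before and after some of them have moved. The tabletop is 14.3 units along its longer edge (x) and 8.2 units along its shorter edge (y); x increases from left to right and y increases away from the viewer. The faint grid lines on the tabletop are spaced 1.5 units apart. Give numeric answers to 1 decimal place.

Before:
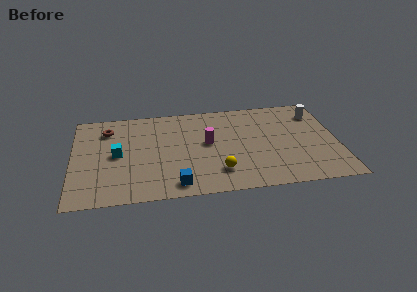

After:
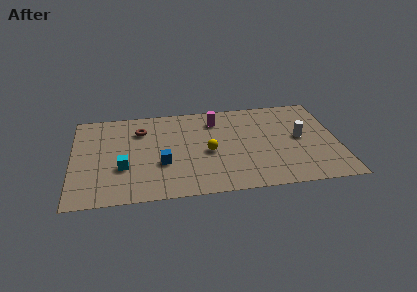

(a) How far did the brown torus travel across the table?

1.8

From (1.9, 6.4) to (3.7, 6.1), the brown torus covered √(1.8² + 0.3²) ≈ 1.8 units.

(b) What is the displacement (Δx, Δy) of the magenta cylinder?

(0.5, 2.0)

The magenta cylinder started near (7.3, 4.5) and ended near (7.8, 6.5).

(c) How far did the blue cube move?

2.0

From (5.5, 1.1) to (4.8, 3.0), the blue cube covered √(0.7² + 1.9²) ≈ 2.0 units.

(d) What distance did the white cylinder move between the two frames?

2.3

From (13.3, 6.4) to (12.3, 4.3), the white cylinder covered √(1.0² + 2.1²) ≈ 2.3 units.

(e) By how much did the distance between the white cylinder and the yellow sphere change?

-2.1

Before: roughly 7.1 units apart; after: 5.0. That's 2.1 units closer together.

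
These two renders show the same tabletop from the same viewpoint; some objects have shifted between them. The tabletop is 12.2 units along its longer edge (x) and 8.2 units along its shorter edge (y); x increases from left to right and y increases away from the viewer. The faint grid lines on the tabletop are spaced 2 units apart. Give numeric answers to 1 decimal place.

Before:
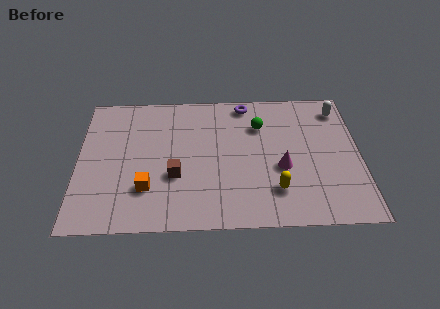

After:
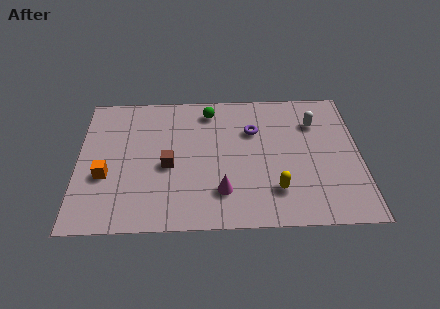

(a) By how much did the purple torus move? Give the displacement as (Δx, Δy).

(0.3, -1.7)

The purple torus started near (7.3, 7.3) and ended near (7.6, 5.6).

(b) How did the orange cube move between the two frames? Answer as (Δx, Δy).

(-1.8, 0.8)

The orange cube started near (3.0, 2.3) and ended near (1.2, 3.1).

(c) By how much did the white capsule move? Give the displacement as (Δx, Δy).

(-1.1, -0.8)

The white capsule started near (11.4, 6.8) and ended near (10.3, 6.0).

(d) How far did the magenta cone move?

2.9

The magenta cone was near (8.8, 3.3) before and (6.2, 2.0) after, so it travelled √(2.6² + 1.3²) ≈ 2.9 units.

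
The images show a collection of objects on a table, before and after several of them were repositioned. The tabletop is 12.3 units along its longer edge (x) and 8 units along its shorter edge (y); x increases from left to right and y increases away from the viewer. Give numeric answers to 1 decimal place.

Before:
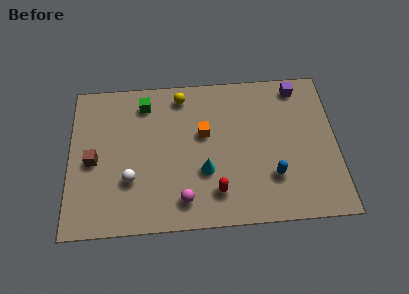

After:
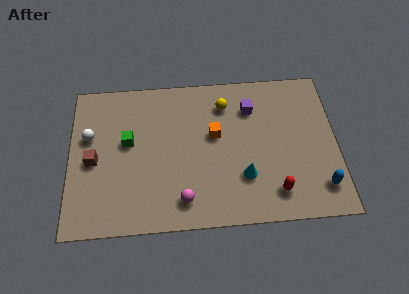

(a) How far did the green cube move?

2.2

The green cube moved from about (3.5, 6.6) to (2.7, 4.6), a distance of √(0.8² + 2.0²) ≈ 2.2.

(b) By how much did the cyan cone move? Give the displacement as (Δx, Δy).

(1.8, -0.4)

The cyan cone started near (6.2, 2.8) and ended near (8.0, 2.4).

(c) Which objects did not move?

the magenta sphere and the brown cube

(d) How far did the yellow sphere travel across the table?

2.1

From (5.2, 6.9) to (7.2, 6.3), the yellow sphere covered √(2.0² + 0.6²) ≈ 2.1 units.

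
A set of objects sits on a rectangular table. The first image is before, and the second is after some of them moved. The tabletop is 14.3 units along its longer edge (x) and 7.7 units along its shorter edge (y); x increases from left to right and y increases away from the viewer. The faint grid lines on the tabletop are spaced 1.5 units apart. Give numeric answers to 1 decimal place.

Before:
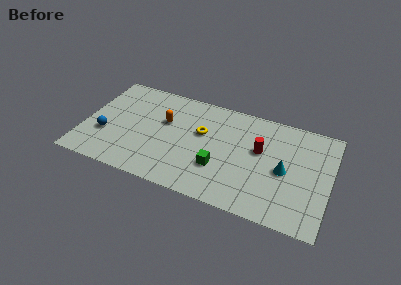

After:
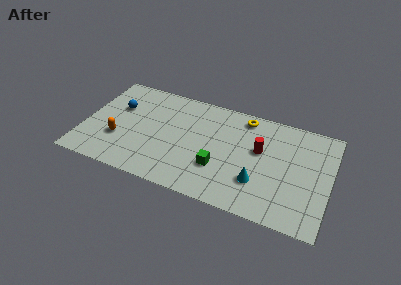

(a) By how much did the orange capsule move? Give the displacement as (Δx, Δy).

(-2.5, -2.2)

From the two frames, the orange capsule sits at roughly (4.6, 4.8) before and (2.1, 2.6) after.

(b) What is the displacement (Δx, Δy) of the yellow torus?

(2.3, 2.0)

The yellow torus was at about (6.8, 4.7) and moved to about (9.1, 6.7).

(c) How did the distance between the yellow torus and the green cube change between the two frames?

+1.8

They were about 2.5 units apart before and 4.3 after — 1.8 units further apart.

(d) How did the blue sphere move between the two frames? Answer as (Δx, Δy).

(0.5, 2.3)

The blue sphere was at about (1.3, 2.7) and moved to about (1.8, 5.0).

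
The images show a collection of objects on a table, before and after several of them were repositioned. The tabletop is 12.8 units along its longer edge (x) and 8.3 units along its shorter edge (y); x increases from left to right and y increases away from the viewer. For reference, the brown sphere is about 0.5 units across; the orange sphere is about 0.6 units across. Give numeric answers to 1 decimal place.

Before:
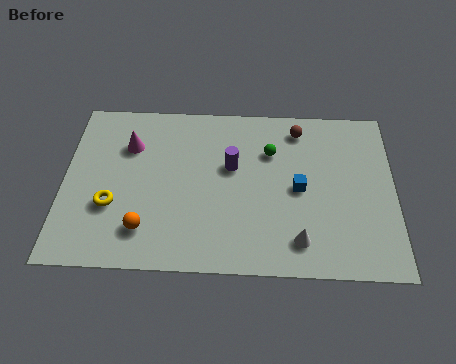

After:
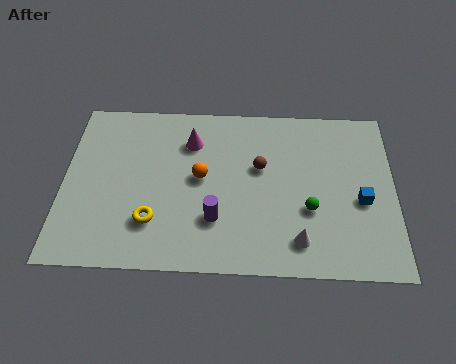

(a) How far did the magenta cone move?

2.4

From (2.5, 5.9) to (4.9, 6.2), the magenta cone covered √(2.4² + 0.3²) ≈ 2.4 units.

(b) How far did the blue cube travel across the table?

2.5

From (9.1, 4.0) to (11.5, 3.5), the blue cube covered √(2.4² + 0.5²) ≈ 2.5 units.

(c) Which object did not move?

the white cone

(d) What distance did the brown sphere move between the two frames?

2.5

From (9.1, 7.0) to (7.6, 5.0), the brown sphere covered √(1.5² + 2.0²) ≈ 2.5 units.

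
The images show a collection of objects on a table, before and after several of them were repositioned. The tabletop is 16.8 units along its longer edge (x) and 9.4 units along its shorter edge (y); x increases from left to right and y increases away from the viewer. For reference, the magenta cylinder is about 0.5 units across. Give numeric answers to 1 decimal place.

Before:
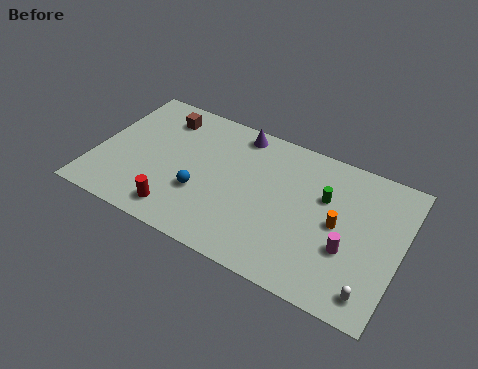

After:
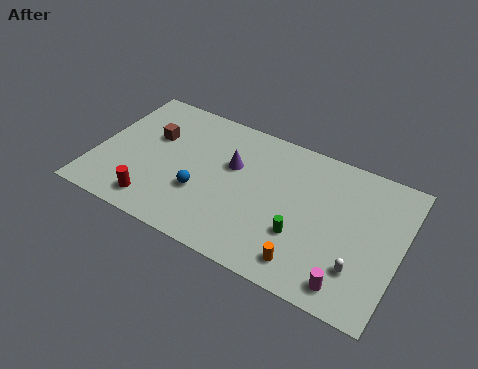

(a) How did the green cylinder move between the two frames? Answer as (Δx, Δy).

(-0.9, -3.0)

The green cylinder was at about (12.5, 6.1) and moved to about (11.6, 3.1).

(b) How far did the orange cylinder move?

3.5

From (13.4, 4.7) to (12.1, 1.5), the orange cylinder covered √(1.3² + 3.2²) ≈ 3.5 units.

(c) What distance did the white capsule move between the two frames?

1.4

The white capsule moved from about (15.6, 1.4) to (14.8, 2.5), a distance of √(0.8² + 1.1²) ≈ 1.4.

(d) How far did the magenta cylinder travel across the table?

2.1

The magenta cylinder moved from about (14.1, 3.4) to (14.4, 1.3), a distance of √(0.3² + 2.1²) ≈ 2.1.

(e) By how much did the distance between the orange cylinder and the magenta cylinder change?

+0.8

The distance was about 1.5 in the first image and 2.3 in the second, so they moved 0.8 units further apart.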